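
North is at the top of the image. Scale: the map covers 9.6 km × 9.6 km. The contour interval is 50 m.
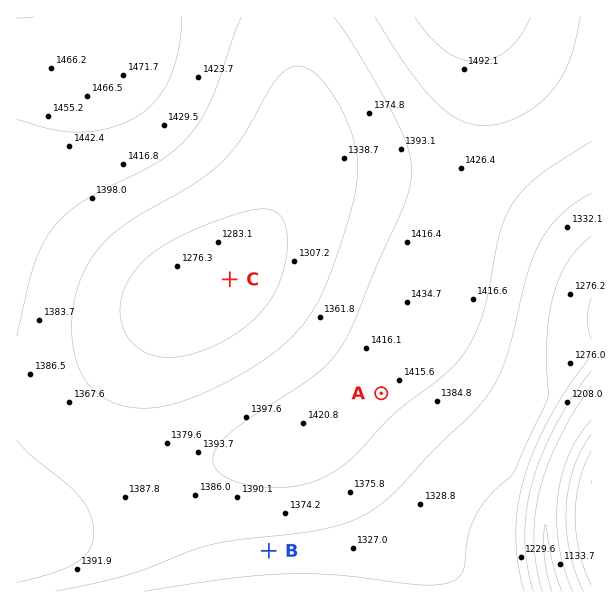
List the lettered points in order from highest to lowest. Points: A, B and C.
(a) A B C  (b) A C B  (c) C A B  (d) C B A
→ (a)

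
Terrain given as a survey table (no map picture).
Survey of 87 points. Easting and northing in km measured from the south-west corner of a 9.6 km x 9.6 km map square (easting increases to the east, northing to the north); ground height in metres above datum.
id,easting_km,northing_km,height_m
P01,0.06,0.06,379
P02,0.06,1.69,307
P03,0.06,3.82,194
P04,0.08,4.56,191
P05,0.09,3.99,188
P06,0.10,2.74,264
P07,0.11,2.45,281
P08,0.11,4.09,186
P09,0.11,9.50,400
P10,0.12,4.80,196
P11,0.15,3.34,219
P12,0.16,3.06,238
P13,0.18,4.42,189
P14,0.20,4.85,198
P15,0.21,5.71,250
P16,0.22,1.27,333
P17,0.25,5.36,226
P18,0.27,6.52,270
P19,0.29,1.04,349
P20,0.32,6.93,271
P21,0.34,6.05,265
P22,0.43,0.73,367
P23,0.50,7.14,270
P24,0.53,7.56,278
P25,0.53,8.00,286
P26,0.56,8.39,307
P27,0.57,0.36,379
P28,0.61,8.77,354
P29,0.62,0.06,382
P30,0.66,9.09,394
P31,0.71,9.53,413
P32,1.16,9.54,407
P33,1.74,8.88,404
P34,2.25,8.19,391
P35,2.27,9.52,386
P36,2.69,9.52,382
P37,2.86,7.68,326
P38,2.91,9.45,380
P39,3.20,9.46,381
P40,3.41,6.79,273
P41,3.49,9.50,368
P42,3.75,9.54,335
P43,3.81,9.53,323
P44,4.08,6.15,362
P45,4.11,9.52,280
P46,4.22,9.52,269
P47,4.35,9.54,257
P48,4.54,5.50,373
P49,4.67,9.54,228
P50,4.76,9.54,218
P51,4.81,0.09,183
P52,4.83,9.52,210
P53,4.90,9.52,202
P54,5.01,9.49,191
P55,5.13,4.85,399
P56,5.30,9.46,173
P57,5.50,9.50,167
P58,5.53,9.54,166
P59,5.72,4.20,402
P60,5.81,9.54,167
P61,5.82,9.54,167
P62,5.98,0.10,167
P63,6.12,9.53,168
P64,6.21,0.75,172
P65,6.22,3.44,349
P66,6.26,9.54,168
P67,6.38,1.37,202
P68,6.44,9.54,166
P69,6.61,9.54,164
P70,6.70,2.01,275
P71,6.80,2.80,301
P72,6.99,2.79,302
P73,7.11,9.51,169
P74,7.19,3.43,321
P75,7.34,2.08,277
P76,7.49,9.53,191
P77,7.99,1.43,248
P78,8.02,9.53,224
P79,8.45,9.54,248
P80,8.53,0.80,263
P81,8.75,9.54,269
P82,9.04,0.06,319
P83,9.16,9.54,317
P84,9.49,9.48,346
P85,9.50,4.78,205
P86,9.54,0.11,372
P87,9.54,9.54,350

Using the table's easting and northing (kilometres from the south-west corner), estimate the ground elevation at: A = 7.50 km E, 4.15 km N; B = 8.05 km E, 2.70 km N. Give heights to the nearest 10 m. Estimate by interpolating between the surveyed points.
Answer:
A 360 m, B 280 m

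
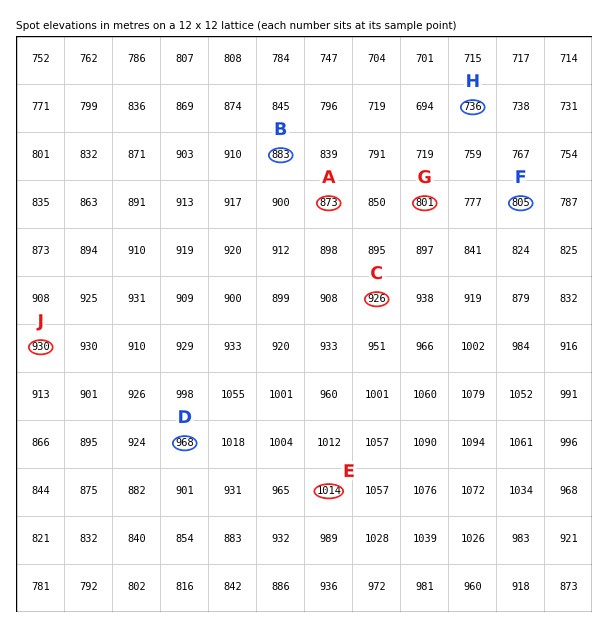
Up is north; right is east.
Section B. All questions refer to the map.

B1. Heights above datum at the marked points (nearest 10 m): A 870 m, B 880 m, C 930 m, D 970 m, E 1010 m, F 810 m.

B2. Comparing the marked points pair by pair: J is above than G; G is above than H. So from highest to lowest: J G H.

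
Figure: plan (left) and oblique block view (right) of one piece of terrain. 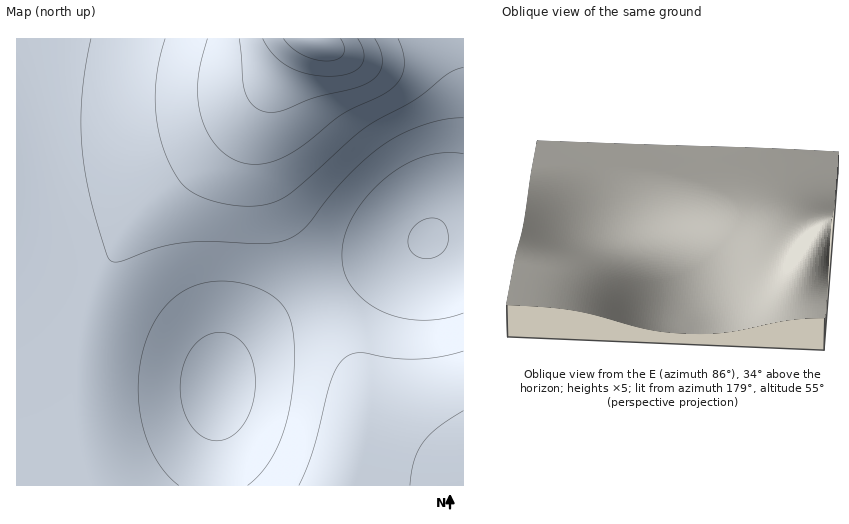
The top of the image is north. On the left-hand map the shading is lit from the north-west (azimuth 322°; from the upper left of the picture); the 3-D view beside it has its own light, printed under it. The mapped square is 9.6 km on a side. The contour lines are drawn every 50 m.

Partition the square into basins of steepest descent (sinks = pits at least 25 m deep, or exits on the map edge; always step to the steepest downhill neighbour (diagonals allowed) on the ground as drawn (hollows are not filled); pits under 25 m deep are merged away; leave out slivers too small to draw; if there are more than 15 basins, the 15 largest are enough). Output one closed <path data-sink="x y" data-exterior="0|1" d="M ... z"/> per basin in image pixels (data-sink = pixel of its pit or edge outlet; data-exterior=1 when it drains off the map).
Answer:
<path data-sink="218 386" data-exterior="0" d="M305 38l-289 1 1 447 447-1-1-18-25-5-32-13-14-10-14-15-20-52-68-132-20-49-8-33 0-30 2-15 6-20 10-18z"/><path data-sink="426 239" data-exterior="0" d="M463 38l-157 0-15 18-21 37-8 35 1 38 12 38 15 36 68 132 20 52 14 15 14 10 28 11 28 7 2 0z"/>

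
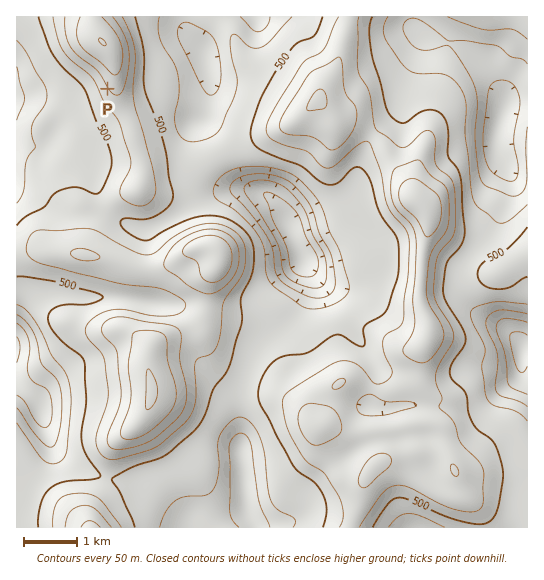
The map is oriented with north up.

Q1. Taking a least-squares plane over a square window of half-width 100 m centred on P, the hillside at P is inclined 14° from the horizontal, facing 239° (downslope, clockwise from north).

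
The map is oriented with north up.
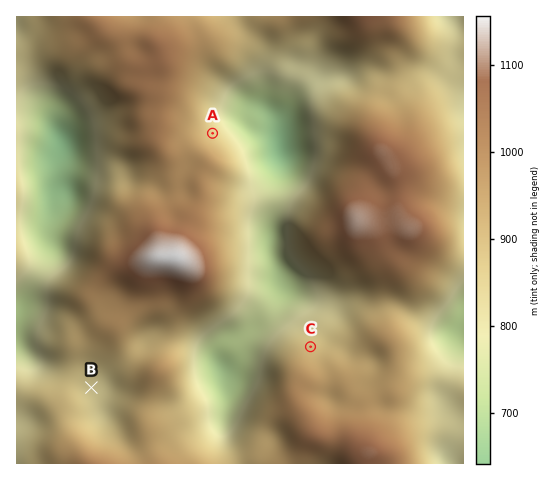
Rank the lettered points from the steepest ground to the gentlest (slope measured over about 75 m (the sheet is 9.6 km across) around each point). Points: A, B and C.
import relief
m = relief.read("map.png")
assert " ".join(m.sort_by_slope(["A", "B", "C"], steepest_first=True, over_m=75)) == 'A C B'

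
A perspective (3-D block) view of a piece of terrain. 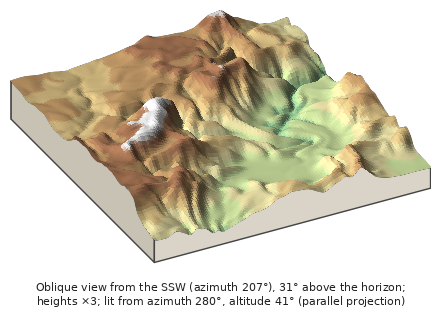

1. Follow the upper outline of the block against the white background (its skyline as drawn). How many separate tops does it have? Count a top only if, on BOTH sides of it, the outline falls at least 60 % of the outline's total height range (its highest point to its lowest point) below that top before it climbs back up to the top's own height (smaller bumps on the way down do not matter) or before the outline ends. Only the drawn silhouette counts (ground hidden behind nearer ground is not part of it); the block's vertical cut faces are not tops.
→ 0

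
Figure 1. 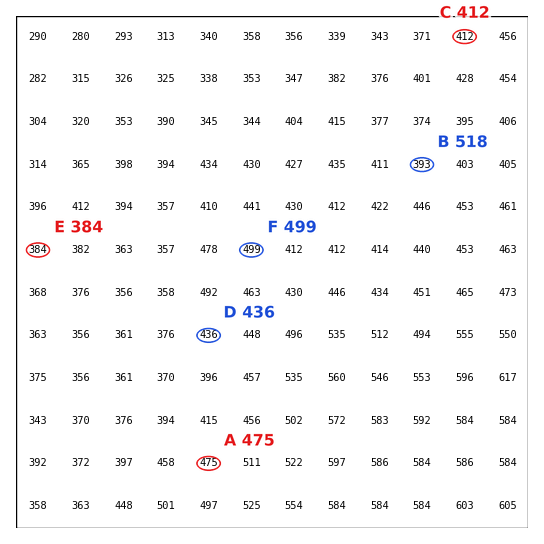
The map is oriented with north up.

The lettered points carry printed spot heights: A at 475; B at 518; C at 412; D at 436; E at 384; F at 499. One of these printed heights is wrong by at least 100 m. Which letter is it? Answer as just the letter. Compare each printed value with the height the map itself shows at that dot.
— B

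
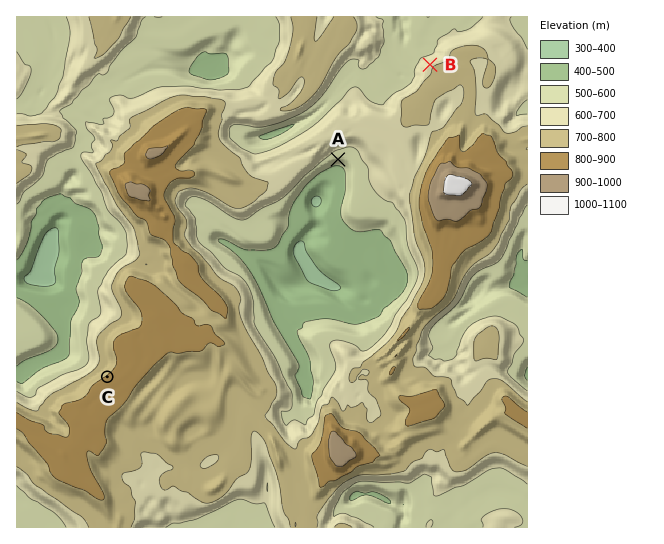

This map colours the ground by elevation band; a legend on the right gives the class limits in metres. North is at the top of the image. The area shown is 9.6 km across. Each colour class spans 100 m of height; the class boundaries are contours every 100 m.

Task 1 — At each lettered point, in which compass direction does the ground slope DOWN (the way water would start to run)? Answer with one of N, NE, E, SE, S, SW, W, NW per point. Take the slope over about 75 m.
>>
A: S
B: NW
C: NW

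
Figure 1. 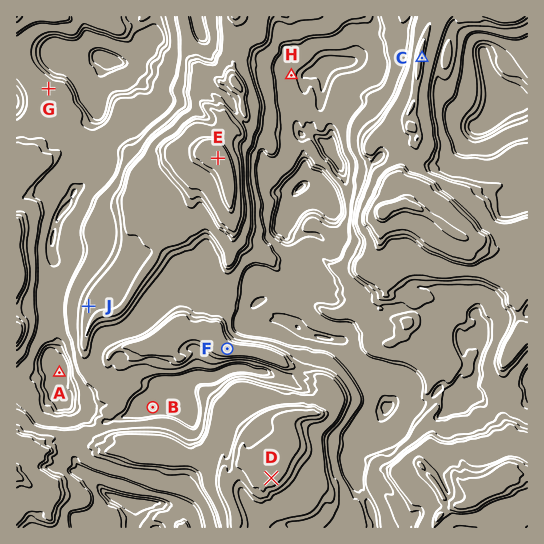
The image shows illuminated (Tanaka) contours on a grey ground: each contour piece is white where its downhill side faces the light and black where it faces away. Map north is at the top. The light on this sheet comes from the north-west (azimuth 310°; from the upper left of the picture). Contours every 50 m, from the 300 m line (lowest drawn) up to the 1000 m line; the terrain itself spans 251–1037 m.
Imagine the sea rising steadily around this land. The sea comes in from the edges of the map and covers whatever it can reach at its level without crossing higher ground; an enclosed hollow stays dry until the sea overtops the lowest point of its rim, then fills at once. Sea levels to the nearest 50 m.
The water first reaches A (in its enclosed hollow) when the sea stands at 500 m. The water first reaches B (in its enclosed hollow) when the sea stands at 600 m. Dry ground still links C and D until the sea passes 550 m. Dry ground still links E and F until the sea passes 650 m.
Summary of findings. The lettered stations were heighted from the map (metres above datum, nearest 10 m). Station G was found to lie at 520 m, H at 510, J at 740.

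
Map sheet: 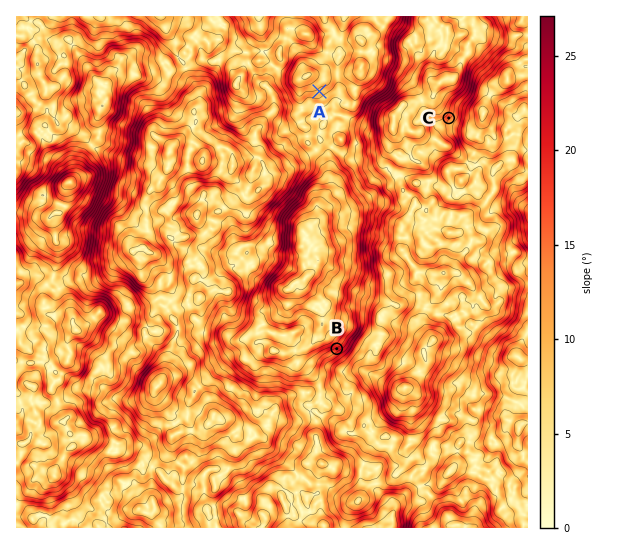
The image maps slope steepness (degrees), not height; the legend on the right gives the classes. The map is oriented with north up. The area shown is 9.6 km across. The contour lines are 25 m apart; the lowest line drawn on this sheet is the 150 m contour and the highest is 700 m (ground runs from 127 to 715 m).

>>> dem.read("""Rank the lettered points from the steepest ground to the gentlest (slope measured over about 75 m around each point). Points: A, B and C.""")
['B', 'C', 'A']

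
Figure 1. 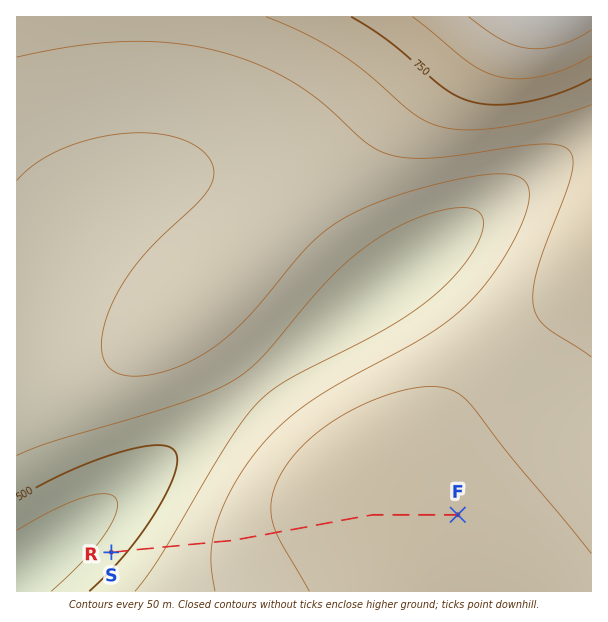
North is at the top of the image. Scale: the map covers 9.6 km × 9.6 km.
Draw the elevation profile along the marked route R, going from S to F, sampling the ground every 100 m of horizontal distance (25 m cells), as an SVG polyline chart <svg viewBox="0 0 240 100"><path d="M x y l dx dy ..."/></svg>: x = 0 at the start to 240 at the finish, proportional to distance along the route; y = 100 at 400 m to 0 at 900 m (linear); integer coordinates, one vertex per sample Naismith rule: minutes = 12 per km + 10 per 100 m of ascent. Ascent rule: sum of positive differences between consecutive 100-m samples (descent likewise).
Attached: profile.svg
<svg viewBox="0 0 240 100"><path d="M0 85l4-2 4-2 4-1 4-2 5-2 4-1 4-2 4-1 4-2 4-1 4-2 4-1 5-1 4-2 4-1 4-1 4-1 4-1 4-1 4-1 5-1 4-1 4-1 4-1 4-1 4-1 4 0 4-1 5-1 4-1 4 0 4-1 4-1 4 0 4-1 4 0 4-1 5 0 4 0 4-1 4 0 4 0 4-1 4 0 4 0 5 0 4 0 4 0 4 0 4 0 4 0 4 0 4 0 5 1 4 0 4 0 4 0 4 1 1 0"/></svg>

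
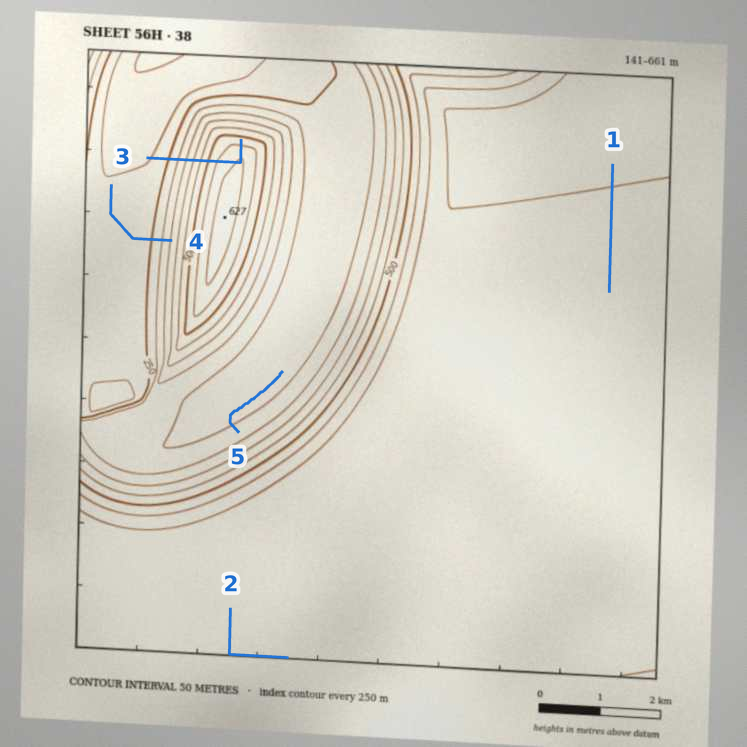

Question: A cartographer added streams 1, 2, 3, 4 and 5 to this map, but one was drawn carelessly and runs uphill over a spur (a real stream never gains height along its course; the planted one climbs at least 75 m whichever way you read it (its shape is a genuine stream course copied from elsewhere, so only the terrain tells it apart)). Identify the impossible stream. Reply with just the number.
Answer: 3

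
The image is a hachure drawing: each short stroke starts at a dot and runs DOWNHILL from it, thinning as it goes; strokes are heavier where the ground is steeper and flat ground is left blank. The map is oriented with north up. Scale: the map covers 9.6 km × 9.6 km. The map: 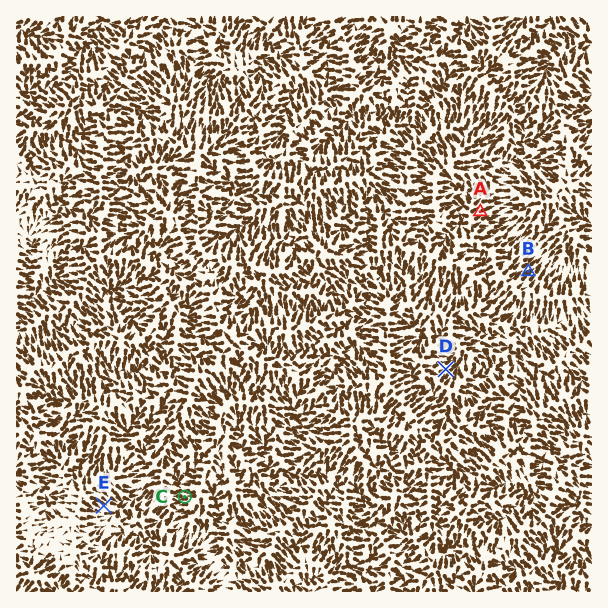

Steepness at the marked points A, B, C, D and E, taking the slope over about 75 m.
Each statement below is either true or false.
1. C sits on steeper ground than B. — true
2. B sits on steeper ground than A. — false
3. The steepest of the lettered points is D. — true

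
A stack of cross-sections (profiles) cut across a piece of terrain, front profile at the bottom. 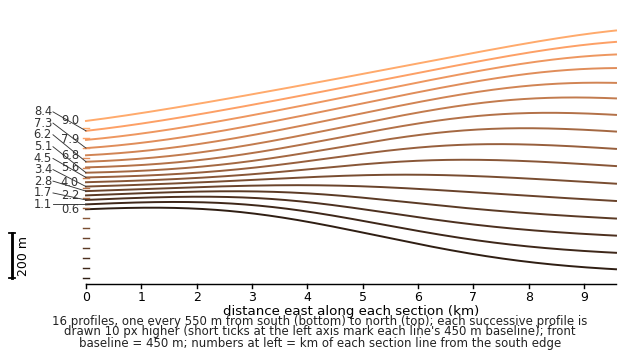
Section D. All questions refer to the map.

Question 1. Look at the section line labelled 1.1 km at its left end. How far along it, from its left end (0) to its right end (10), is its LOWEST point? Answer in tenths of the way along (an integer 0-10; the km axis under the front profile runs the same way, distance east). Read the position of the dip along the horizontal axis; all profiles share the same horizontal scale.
10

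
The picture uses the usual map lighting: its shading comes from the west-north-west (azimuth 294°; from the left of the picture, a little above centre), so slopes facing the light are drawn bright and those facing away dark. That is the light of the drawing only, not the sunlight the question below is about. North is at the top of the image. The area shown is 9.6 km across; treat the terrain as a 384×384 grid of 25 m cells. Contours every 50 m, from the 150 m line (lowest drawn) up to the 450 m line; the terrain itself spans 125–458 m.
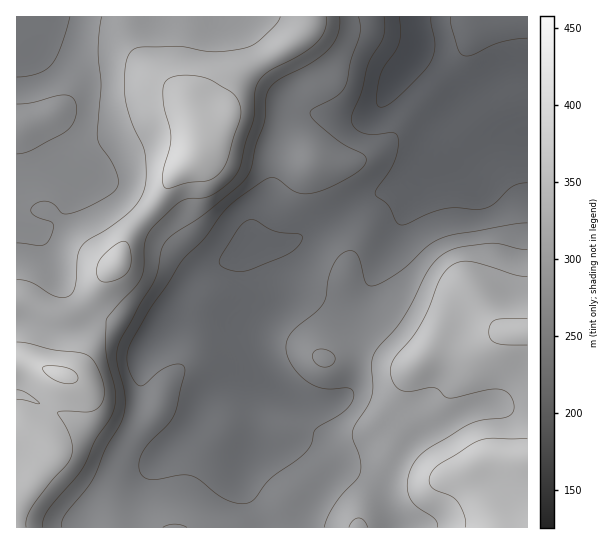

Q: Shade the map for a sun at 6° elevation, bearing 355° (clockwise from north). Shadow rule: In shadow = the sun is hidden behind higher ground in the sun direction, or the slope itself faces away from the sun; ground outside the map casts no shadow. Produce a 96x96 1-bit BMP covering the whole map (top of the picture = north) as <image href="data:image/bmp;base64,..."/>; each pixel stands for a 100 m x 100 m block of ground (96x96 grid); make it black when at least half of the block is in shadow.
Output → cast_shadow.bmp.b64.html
<image width="96" height="96" href="data:image/bmp;base64,Qk2+BAAAAAAAAD4AAAAoAAAAYAAAAGAAAAABAAEAAAAAAIAEAAATCwAAEwsAAAIAAAAAAAAA////AAAAAAADgAAAAAAAAAAAAAAH4AAAAAAAAAAAAAAP8AAAAAAAAAAMAAAP8AAAAAAAAAAOAAAP+AAAAAAAAAAMAAAH+AAAAAAAAAAAAAAD+AAAAAAAAAAAAAAB/AAAAAAAAAAAAAAB/AAAAAAAAAAAAAAA/AAAAAAAAAAAAAAAfAAAAAAAAAAAAAAAPAAAAAAAAAAAAAAABMAAAAAAAAAAAAAAAcAAAAAAAAAAAAAAAeAAAAAAAAAAAAAAAeAAAAAAAAAAAAAAAeAAAAAAAAAAAAAAAfAAAAAAAAAAAAAAAfAAAAAAAAAAAAAAAfAAAAAAAAAAAAAAAOAAAAAAAAAAAAAAAOAAAAAAAAAAAAAAAAAAAAAAAAAAAAAB8AAAAAAAcAAAAAAD8AAAAAAB+AAAAAAH4AAAAAAD/AAAAAAPgAAAAAAD/AAAAACMAAAAAAAH/AAAAADAAAAAAAAH/AAAAAAAAAAAAAAAAAAAAAAAAAAAAAAAAAAAAAAAAAYAAAAAAAAAAAAAAA8AAAAAAAAAAAAAAB+AAAAAAAAAAAAAAB+AAAAAAAAAAAAAAB/AAAAAAAAAAAAAAB/AAAAAAAAAAAAAAB/gAAAAAAAAAAAAAA/gAAAAAAAAAAAAAAfwAAAAAAAAAAAAAAfwAAAAAAAAAAAAAB/4AAAAAAAAAAAAAH/4AAAAAAAAAAAAAP/4AAAAAAAAAAAAAP/4AAAAAAAAAAAAAH/4AAAAAAAAAAAAAD8YYAAAAAAAAAAAAAwB/wAAAAAAAAAAAAAB/4AAAAAAAAAAAAAB/8AAAAAAAAAAAAAB/8AAAAAAAAAAAAAD/+AAAAAAAAAAAAAT/+AAAAAAAAAAAAA//+AAAAAAAAAAAAB///AAAAAAAAAAAAB///AAAAAAAAAAAAB///AAAAAAAAAAAAB///gAAAAAAAAAAAA///gAAAAAAAAAAAAf//gAAAAAAAAAAAAf//wAAAAAAAAAAAAP//wA4AAAAAAAAAAP//wA/gAAAAAAAAAH//wA/4AAAAAAAAAD//wAP8AAAAAAAAAB//wAA8AAAAAAAAAAAfgAAMAAAAAAAAAAAGAAAAAAAAAAAAAAAAAAAAAAAAAAAAAAAAAAAAAAAAAAAAAAAAAAAAAAAAAAAAAAAAgAAAAAAAAAAAAAABgAAAAAAAAAAAAAABwAAAAAAAAAAAAAABwAAAAAAAAAAAAAAAgAAAAAAAAAAAAAAAAAAAAAAAAAAAAAAAAgAAAAAAAAAAAAAAD8AAAAAAAAAAAAAAH+AAAAAAAAAAAAAAP/AAAAAAAAAAAAAAP/AAAAAAAAAAAAAAP/gAAAAAAAAAAAAAf/gAAAAAAAAAAAAAP/wAAAAAAAAAAAAAP/4AAAAAAAAAAAAAH/4AgAAAAAAAAAAAD/4BwAAAAAAAAAAAA/8BwAAAAAAAAAAAAP8BwAAAAAAAAAAAAD8AAAAAAAAAAAAAAA8AAAAAAAAAAAAAAAAAAAAAAAAAAAAAAAAAAAAAAAAAAAAAAAAAAAAAAAAAAAAAAAAAAAAAA="/>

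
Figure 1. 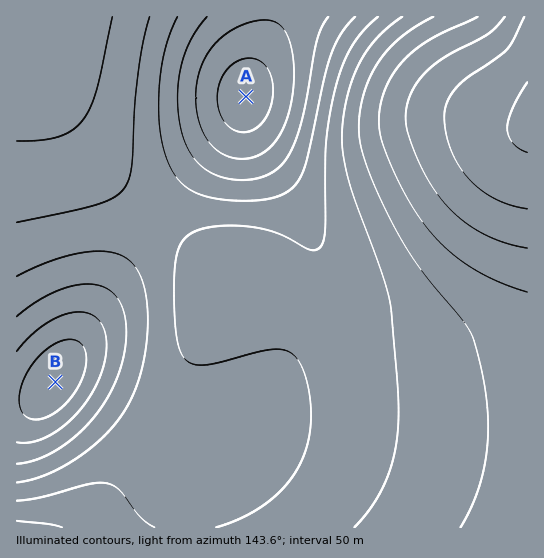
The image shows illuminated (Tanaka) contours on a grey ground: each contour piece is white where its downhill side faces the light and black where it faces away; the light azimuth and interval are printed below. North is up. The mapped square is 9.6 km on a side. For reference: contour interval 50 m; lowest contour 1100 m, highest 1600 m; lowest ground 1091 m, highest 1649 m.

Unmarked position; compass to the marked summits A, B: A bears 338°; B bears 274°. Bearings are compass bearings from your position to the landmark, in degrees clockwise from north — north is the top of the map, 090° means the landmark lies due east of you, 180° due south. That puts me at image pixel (370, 404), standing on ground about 1370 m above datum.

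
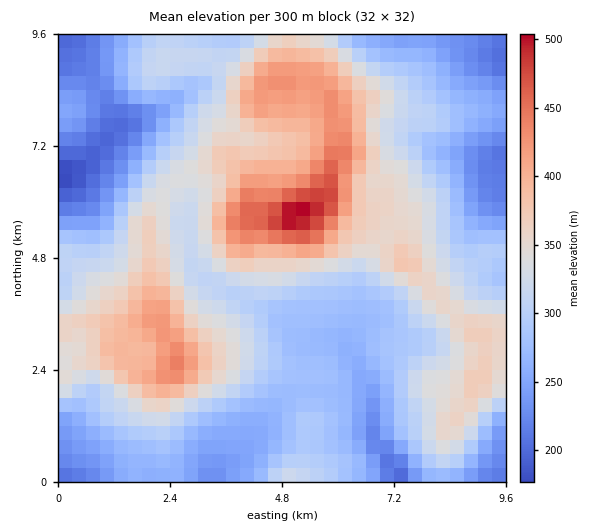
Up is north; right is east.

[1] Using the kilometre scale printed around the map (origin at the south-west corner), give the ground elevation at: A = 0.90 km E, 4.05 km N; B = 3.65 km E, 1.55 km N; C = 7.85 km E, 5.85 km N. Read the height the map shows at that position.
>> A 350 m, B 275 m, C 342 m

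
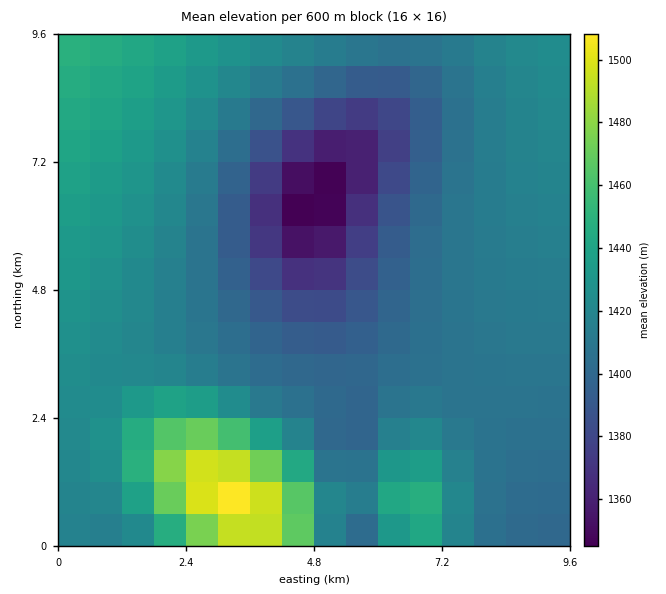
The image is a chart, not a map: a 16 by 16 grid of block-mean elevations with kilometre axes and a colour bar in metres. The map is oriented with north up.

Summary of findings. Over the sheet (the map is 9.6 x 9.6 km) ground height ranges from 1340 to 1510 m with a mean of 1415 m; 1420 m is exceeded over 32.7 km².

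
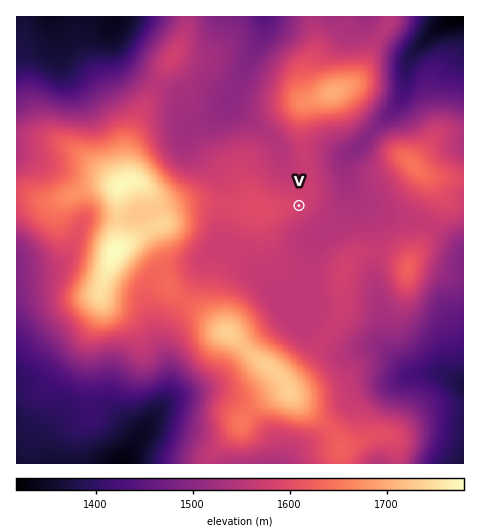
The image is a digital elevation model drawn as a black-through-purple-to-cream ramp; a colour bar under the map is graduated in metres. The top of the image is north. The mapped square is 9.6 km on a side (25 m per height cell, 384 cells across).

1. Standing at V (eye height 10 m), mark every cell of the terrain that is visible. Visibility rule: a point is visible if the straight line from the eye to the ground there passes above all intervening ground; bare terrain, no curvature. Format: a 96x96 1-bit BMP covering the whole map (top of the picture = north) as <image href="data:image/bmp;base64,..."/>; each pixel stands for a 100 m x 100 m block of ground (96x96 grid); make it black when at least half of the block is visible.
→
<image width="96" height="96" href="data:image/bmp;base64,Qk2+BAAAAAAAAD4AAAAoAAAAYAAAAGAAAAABAAEAAAAAAIAEAAATCwAAEwsAAAIAAAAAAAAA////AAAAAAAAAAAAAAAAAAAAAAAAAAAAAAAAAAAAAAAAAAAAAAAAAAAAAAAAAAAAAAAAAAwAAAAAAAAAAAAAAA+AAAAAAAAAAAAAAA/gAAAAAAAAAAAAAA//4AAAAAAAAAAAAA//8AAAAAAAAAAAAB//8AAAAAAAAAAAAB//4AAAAAAAAAAAAA//AAAAAAAAAAAAAA/4AAAAAAAAAAAAAAfwAAAAAAAAAAAAAAfgAAAAAAAAAAAAAAfAAAAAAAAAAAAAB/+AAAAAAAAAAAAAH/+AAAAAAAAAAAAAP/8AAAAAAAAAAAAAP/8AAAAAAAAAAAAAf/4AAAAAAAAAAAAB//gAAAAAAAAAAAAD//AAAAAAAAAAAAAP/+AAAAAAAAAAAAAf/+AAAAAAAAAAAAA//8AAAAAAAAAAAAB//8AAAAAAAAAAAAD//8AAAAAAAAAAAAH//+AAAAAAAAAAAAP///AAAAAAAAAAAA////gAAAAAAAAAAD////gAAAAAAAwAAH////wAAAAAAA4AAH////wAAAAAAB4AAP////wAAAAAAB8AA/////wAAAAAAB8AD/////wAAAAAAB8AP/////wAQAAAAB8Af///P/wAYAAAAB+Af///H/wA4AAAAA/A//////wA4AAAAA/g//////wB8AAAAA/g/H////4B8AAAAAfw+AA///4D8AAAAAf48AAf//8D+AAAAAP48AAH//+H+AAAAAP4eAAD/////AAAAAH4eAAD/////AAAAAH4fAAD/////gAAAAAAfAAD/////gAAAAAA/gAD/////wAAAAAA/gAH/////4AAAAAA/gAH/////+AAAAAA/gAD//////AAAAAA/gAD//////AAAAAA/wAD//////AAAAAB/wAH//////AAAAAD/wAP/////+AAAAAH/wAf/4///8AAAAAP/gAf/4f//4AAAAAf/AAf/4P//wAAAAAf8AA//wH//wAAAAA/4AA//wH//gAAAAA/gAA//wD//AAAAAA/AAB//wD/+AAAAAA/AAD//wD/+AAAAAB+AAD//wB/8AAAAAB+AAA//wA/4AAAAAB8AAAf/4AfwAAAAAB8AAAH/+AfgAAAAAB8AAAH//8fAAAAAAB4AAAH///+AAAAAAB4AAAH///8AAAAAAA4AAAP///wAAAAAAA4AAAP///wAAAAAAA8AAAf///wAAAAAAAcAAAP///wAAAAAAAcAAAA///wAAAAAAAOAAAAAf/wAAAAAAAOAAAAAH/wAAAAAAAGAAAAAAHgAAAAAAAGAAAAAAAAAQAAAAADgAAAAAAAAQAAAAAD+AAAAAAAAYAAAAAD//wAAAAAAYAAAAAB//4AAAAAAIAAAAAA//4AAAAAAAAAAAAAf/4AAAAAAAAAAAAAP/4AAAAAAAAAAAAAP/4AAAAAAAAAAAAAH94AAAAAAAAAAAAAD4QAAAAAAAAAAAAAD4AAAAAAAAAAAAAAD4AAAAAAAAAAAAAAB4AAAAAAAAAAAAAAB4AAAAAAAAAAAAAAA4AAAAAAAAA="/>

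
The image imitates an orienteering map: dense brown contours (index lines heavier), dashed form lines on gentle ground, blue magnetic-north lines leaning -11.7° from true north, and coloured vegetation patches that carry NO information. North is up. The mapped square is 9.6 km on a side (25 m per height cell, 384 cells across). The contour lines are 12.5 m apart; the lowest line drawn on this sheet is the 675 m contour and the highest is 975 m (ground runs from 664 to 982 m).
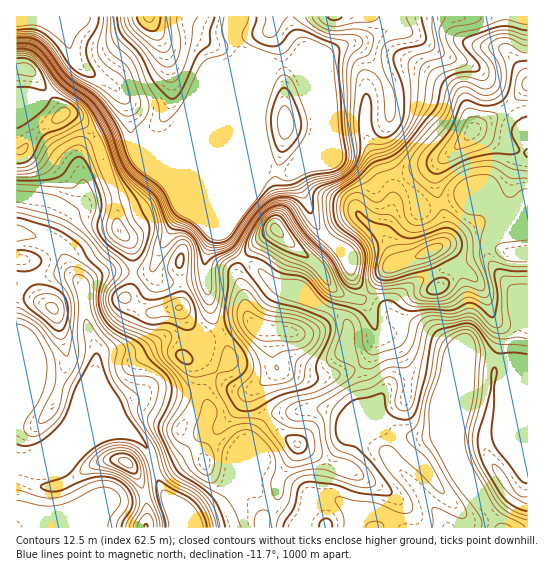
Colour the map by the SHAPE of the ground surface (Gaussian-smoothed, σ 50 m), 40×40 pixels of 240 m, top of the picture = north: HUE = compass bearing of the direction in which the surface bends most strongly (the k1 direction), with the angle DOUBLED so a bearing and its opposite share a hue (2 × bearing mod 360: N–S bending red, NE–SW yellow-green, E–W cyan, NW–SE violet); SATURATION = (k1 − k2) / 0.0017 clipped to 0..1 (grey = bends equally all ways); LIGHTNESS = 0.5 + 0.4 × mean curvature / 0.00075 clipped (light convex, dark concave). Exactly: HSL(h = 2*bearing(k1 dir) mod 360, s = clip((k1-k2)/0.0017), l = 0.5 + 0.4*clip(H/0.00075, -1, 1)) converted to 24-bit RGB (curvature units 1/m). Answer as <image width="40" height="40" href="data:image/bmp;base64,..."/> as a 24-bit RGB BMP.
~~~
<image width="40" height="40" href="data:image/bmp;base64,Qk32EgAAAAAAADYAAAAoAAAAKAAAACgAAAABABgAAAAAAMASAAATCwAAEwsAAAAAAAAAAAAAfH9+gYJ+gIB9foB/gICCgX+Cb3aDS3SaVoHEz73M8u3ZXVK4cm+Af3+AHAkqkqdWrL+BcnmJgZSSv7CYgmJqWXFvYnuKf5aesKOfcmSObnyFgo+Sk4aQimV3f3xtfJR9goGLcl9ug4lqg6WGgXqij02HaUA4ioctfndrgHNchIJVcIJXbIBme4B6en9/XH1yOFFOpJpC8Pu7IwMwf39/cjtXWU5iiMV2jKx+d31/cJl8m3Rzs3F7ZZiRVmyAY4NomJZthGV2fn5vf3pneFlNiIJvg6iVe5CRf1VxgnJ4jMGjfqeqeDxpji5knIqSpLrFeGdri3qEmoePiJN3VYNQUnxRcHtpcGNlRy5Gn9ZIyOqCGgwnQQ8IXlJOW4Rcc9Zuc5OGgJCOfIR/fWJ0urCRgYyKT1ZvgHttg3ZfdktLi2hSf4JncKSWg7uvgpKXglR7hGZ+jcSggbahaSRSWR5jlnx9oNa0caS4gp27fqfJiYrNyZ7gzn7EfHReVlo1RS8jSzwyu/+nbmR/bQt2poaUam2aiMSddMyFW3qGeINyeW98d3eNs6OGllhRVlBQfHdVeFFOemxjhK6Xj87MfLK8eX6Mf1NsfllzhK+Mh8aRXh1Uf3iAaCxkltSSiMOSYFlqkH1jf3l0e4BzP245rma58JnnxFjRcVSzqend0PvZIgZShTqiqqquiJK5sMe3kaqURlp9f39/eICAcHd/qFpsvV5lbm95apaZbYO8sczfpdHYgYyffmh3eE9jflprfpiLjMeRf3N9f26ATgxRi7GXot+rhXGDgHV+ipZfd4B3f4B/f39/Pnhjb32lxrLt0tf52e7yx6C+IgAzimJqnrR4cqOInLSWpIWEUVV1f3+Af39/XU5sflZgu5OHmaeobbi0SMO4fKCRlmZghFZZfVpofl5+g52airaklauLXRtifHmAcUaNn96diZ56f1dxgH+AmHV4mZJkN3dEf4B/f4B/RXtUFXoWg61juphTfwUqNQsxh6NxrMiPZK6Ggo11qFtZentuW3tufWFqcUhgc5WDp8i7r7G2gp6SXIV4XFRdmFhWiGlfc2pqcI+Gd6F4gZligXBjfnSAXVV+k56essyMd1R1gH9/f39/fWmhwJmlmY2DJG1Nf4CAf4B/foB9cH5SdW5BXx42ZIuzm8DMzM27eIx8eHh9nHuMpXN6Yl1ZX1RfdaSjjdi8cqqssYSZsoeLb3NxZll5dX98p4mig4Kbe4F7jHdcjqtpNjVqf3+AVV1+mJyTyLiMZWR+f3+AgH+ATH2Dr4an0JalfJqIZHuAf4B/f4B/f3+AXhFZh8C6XcHDaIyXwZeRtH+IYHaAZnB9tmCJo3CQXaWbXryHeKBeW2FQfYRcroBvpF5wQ2hyf39/eYB3gWxxkVRgnahxf7xzHxxef3+AeHuAW3CB1LKPY2p/f3+Af4B/fYB/SnV1xZKTxqadEz5Zf39/f4B/fG1/dpWJeqt8Ym9zXXRslIxpwJN+eHF/blBugmhrq5SRkpeIcYRbfoBOZWpIaXQ9gYY/kHZccXdyVnhTfYB0YU58pIWqxMGrmq1/ESJIf3+Af3+AFjFT1bqLbm6Bf3+AgH9/f3+AXHZ9lZJ11KSJR1pwfX+Af39/YxxYgKtudJVmXXh0YWhwhHFcuK9ihW50alyMhJ+rnJestIuqoXqTiWhvfHNxeYyIgZGDeYZrcntkaG5zfZFxQ3xubIN6xLCRvJGBMlBofX+Af3+AEB9QzMCGhXl+f3+AgH9/f3+AfH2AcXV5ypp6oYV4K21rd098koqRm6iHf4p2ZWNiTkBDj3xLn75kbINrWJmQbqKWe3SRrHOYtXScppKwkaa6eZi1gHuxqIvAl4i3ZW+klY2IX316UHNjp69wuJeFhHyPR2Z8f3+AGB1dw76FlJN/f3+AgH9/f3+Afn6AYV52t56BuqSVSlmENzx2i5aerpqclHSOhEd/e1N4gcKIkryihomWYY6AcH5oUVpahllSpKV9lqGRk4WBf3trWoFkbJaRmH6lm1OhqICFi3KHYHx2faZnoKZ6lo2IGTFhf3+AHyZnt7uPpJSGf3+AgH9/f3+AfXmAc15sorZvsrGQaVqVP1B5ZIhrloZznGCGclGcl6/ItdDHhoOTj36JiYWEeXt/WTBak5NckLRoioVfjmJQmohbbJdXP3ZOfHJ1aUl8q5aAlHmPgYeQgZ96h6B5joZ6KUBef3+ALjFtsadgrpBNdHhHd2g/f39/cTlyjWJfps9xZ6drbk6JdEB0eV89dnMub286UIpFRqZPopNgindqhYd9joSJdTx2eE1qk7V2i595gXN+jouUo6yqnJ+hZYWIWXJ+RDd9raCRjoqWhoWao6CTh5aAhmR0fFlYLWU7MxU8rXdEu6VQbY5ydnaOa0E2Wz1Hl6FoweGYWpZ9RSlihi9wqGxokpmPe5Obgq19RntWd4tSc51jcqWWgVWZhjOPkZSiq9LAi57Fh4/Kna7Lo6nHrpjHp4W8Kz93RTdmr7R3f5SGfnqMqpSFlW9pd0RfoUE/al9IGiYwkaVwtdyza6G/Z2mmZU52cH+Uk8eoyuG4XG2MJQ9XpEanvb2jkLiteZm+sq3KiWm8kJ+ad8OERLGvWyaGkGaopMeqjsyfY5Goe4ykkpqhk4mVlWKBqDlTYSo/VmJMksR4coN6dl5kpWVDjk8xWjU3l4FqmZ6pIE+lgMqbn9iVTUl+bneBUmPImrvRp8rMz8m6dVGeEgdSiWez3tvRmrekUrajapmohXHBxLrVytPINECAOh5dlZOIt8yYlbZ6VGljaHlUeWc3XCwTcTY4fy0RbZd7jNjZhqWRbVVWblhutWGjz3WkgH2UdcSReKOePTZ5jslve8R0MC1qfYB/ZISJb6ByhJ50taZ/jUWKFBJLTrapydHK1bfHjI2WVmhnVmhJmJpG2s5mNSBQQC5aiq5rrcuFp6WEcVFud0xRgH9+f295bhNL1vXaofj/cizU2AlOl2EtNWwrMn9fnpXG6dnywrvTa1meU0eGvvHCc4WgTDdie3lccYRfdI9Wg5NQlYVKZC9DOzhEKJ8rWH4xxpc0q5RXZFR0il51oKJVstpvHBJMWkmBoryFlsl4hmJgcTdXf0YpX08aNSAse82VzP/MKjpaIQYt5GO68dffnp2rPnxQDlsRTJszto2RrELGnsfNqNKpYx9XdEBGdXdUjpqdgpaZio+OjmKBgkiPbX6kdY12WF9HsLc8qL9MOXNyaFWhz7WtttGLCRJQVIPLzMrWvYuBZS45aDtKm3FtnHWQXJe5zP/kv9fELAAzBRIugYN46NvU2bjjw5HjrYe4SIo2M10dVnxMiMl2ijpXfyNqmIyQf3uYnZSplH+clW+MkV+UcWyVd2GClkhfiGRelb1zpsqLOot9IFRuzrGr6eLMAGauHsfxgk/Q/2W1wkZubmpxjJBxi8GrzP/yoeXQgBZLeUFwJAsoTY4zleJfipWBfnazyZrl8NL1mJXFV7qiZ5dlWzh3fIi7navMj4vNhXlWhGpXfmFZeVVWd1FOalBph3aWrLu6teHPuLHAkHyOEV9kc8el6+3eLjmdHh8UEh4h0FPN/s3qw4G/pdrFzv3pd9GuRQ4sQQIXYRslU19mX9d1cstuW59bUIx5Wo2OtZCy4LrWpZW/jV+fT1V5Wopadn9XeX9gcmZHf2lGd2ZQc29rdpSgXY/CcYbAxNC8i76MimGKxp+dM9ncJO/GyZp2MwAcf3x8M29kC1xZ5ZzX9Nfn2fLbf8+EVSlNNwQ1u0Oqq3y5lczMlubKh5ypj6GJW21mR2RIYnNJu6tcn2Zmm06QkHiReHyAf39/f4B/bneDhJynf5m3fp+3dpyfWYOGU1xu1diKpJZvZF9txNygZsWUGhojMQYDgH19gH9/f4CAADMoIZB87ODf9dfWrXqTPw9OSiJnhnWbqKCzvuHFcqaeemZ1qYNhbWNoe3xyVG5Tk7JZgG9neGh6lnuDfHaBgH9/f35/hZaufYuQe3Vte25ihIptX252T05gw915k5eAc7C52/DelGOmMAc4f39/gH9/gH9/f4B/fYB/ADMgL70F7tOZ+l2udgaGXFCPbpeyq8G+x86rfV57emF7qZyKd2KKf3x/gn9rgKpmcV9uf3t6gH99gnGBj4x6boB7d3IzdXJEc4NibZN+ep6JWEt7cWR4u+aYiN/JmejuqpysRQAxf3mAgH9/gH9/gIB/f4CAf3+AYnp+PKweSYYJcDcwmUPHqMbmga/vt6bf4pewnFl3b3h1np14gFp4e0xeo6lsgptYUGZifX99f39/d1t6opFxbWljeZluW7KIaKujdZyYdoOFUjdxkZh90//MV+6+WUBUMwAHgGZugH9/gH9/gIB/gH+AgICAf3+Af3+APHVlrqdDNE0hGnwbWKM6MVQ0SD1P6GOO4pe0i4eglHiOj1eRknaUrZmKpo1tU2xTWm5OanBPamRfoI1rgmx2t7jHgLKpW4mQdIB8bmd1RzZxttuh1v/MMC1BMwAhgH5+gH9/gH9/f3+Af4CAgIB/f4CAgICAf3+AREByzKVuPHdhfoB9e4BmW3NCEiEZYXcm09KTrZPAr2vGnGuykoaorpOyyo+smnaSaHV2Z3duYIaDhKGUf4amtZeuso+QXV1tbnRiYWBqRFR33/zPxOujIgIxdmt/f39/gIB/gIB/gIB/gIB/gIB/gIB/gIB/f39/QSBlzbSMkph5VX51f3+Af3+AHxBCablGZeY2S3ZVeFWQv3u1oo2ji3+bwIa3z5C8kHymeZOjaKWxeZieeH6HiHuKyH6TolKHgIVkU3FqS5qH2P/MooSaHgAzjm2DgnhnYINOf4B/gIB/gIB/gIB/gIB/gIB/f3+ASSxzwr2VtqOZQ4KOfn+AfHuAQCh0s9GRj8ZpRGVML1FJfnBts35+inx9fXOGwoCZtZSnkZ+eZIuPbG18f3+AbHtylnaLxHrJyqXBaoWdc+Wlzf7RahOBSBV3iHSepXehr42MOHhjf4CAf4B/gH9/f39/gICAfn2AWVWMt7yVs7SbeXqdc3OAc3KARj+Dz9uhqbF6YnJzP1tiQmZQmJ5wm4qOfmKJn394tqyfsJarhG6NZnN1fH99d354bH10bn6Dvaawy9rm0PvtgYOpMwI3Y0l0dltukW1pqoJ3qpSBVn59f4B/f4B/gIB/f4CAfX6AVWqQvLyUqbWOc1eIfn2Aa2l/TVd/0taYsKaDa3F/SFB0W3duYpZTd35bdVpvqquBl76PhHepyG/Hn3GUbHJpfH9wenltX5RrpffPz/z3xrPKYwBHZB1Vb01ndFZgkIhlm5hvt6qGOXV7f3+Af4B/f4B/gH+Af3+AK1VyvruKr7SGWiltf39/YFp+Wml8w8yJsqyJcGmFUEd3b399e4dxcHdrXXR5pcSQlbmFUFlwjlOKzGWVo2h6fntoeY1psP/Lpf/ZWFFiMwALXQcjfVBZbFZygm2EmY9/kpx8q6+Di4aAW3h+f4B/f4B/f39/f3+ANFp0sruKqpyDdmR/gH9/Sz53anqDscWJq62KelyFZlF2b4V7d4eBeo+QYJ6mm8SZo5SIZERsXkhWj2dmxKiriIGozvTezP/dQjxHMgEWUBQahmBUg3RuX2J2cWx7n5R9m6WBnaaDkIWBOmdtfX99f39/f4B/f39/dHyAj61pjkhdf3+Af39/MihteJGRq8KSmpOHh06FeHOBc46IcZWMd6WWZKmbhpx1mkZIaDRPblxcY6Bql7yT19/00vndoIWMMwArWR1Ui3GJjoGKi3h9a2Byamhqn6Rzmq5/j5+EjH2IhV6Jc3NqVotJboB0gH57dk1FgaFJa4Bzf4B/f39/KydndaCNpbeUlGGAjmWNhJaafZqie6SlfI2DdFlKZkYndUIscGNVY5ZnZ79wYaJ45N7r8M/HcQBEWgxTaFeFeX6Tl3Wcn2SCgFxxcnVrjrFwirZ+gpeMhW2OeWyWhZ+tgYGmkFGRjFhyhpaEeq5+Y4d6dnxydkc8V1s6N5cxgI1Tf19ohpaPgqCbfJSUfG9ze0FRjEtdhomdhp7JlaDVorTNpMm9UnaiXVcGsTYAZgksf1B2bnqGa3+MfliUtFqZpWmQj5CFkMR/d7uEb3yOgWmKgIeAdItsbFRyXFSdmYe6sam1m5aVgF56cD9giFZgmqVzUpFKR2s9VYlIY5pUd4JcdGVSbU5Rcmp/jby7jMTFa5+vcI6knqetr6WkY1CJVloag2QiflNQf399a3psX2liTkZekmSEsI+tsq24v9K0c6J8VlZrfmp5kIR8io+BRll6X3l8eXJkqpdwnHx8gFSlelTDnZnMvL/RlJnIc4XAg6GudpWVcnWAdG+Eb3WJbJJ5eJ5TeoBCbW05WWgucH0igG8hYEYm"/>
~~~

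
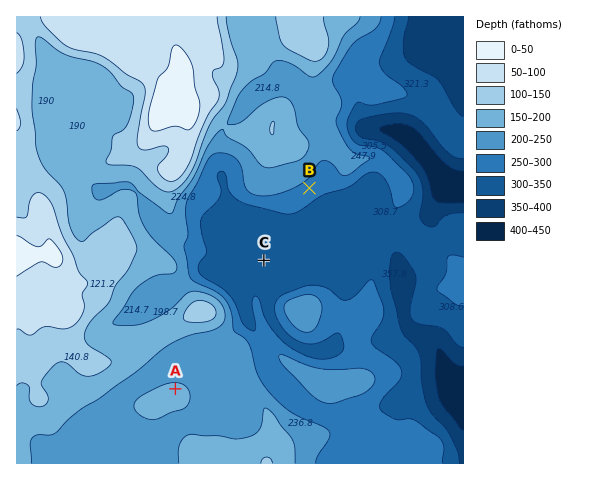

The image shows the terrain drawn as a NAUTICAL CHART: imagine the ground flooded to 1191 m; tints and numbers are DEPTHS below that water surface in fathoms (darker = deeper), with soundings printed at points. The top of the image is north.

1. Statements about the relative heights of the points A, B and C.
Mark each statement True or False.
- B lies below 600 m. False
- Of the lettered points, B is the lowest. False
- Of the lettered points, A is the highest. True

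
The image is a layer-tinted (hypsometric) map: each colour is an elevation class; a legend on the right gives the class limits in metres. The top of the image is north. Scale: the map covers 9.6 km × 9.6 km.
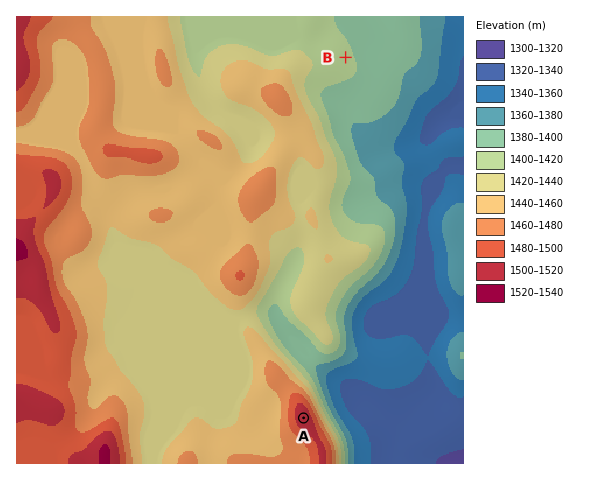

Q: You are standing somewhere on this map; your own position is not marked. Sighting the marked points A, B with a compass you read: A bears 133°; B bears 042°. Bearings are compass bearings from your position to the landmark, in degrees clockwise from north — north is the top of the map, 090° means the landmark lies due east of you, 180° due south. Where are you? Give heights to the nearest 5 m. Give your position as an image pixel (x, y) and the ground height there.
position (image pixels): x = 150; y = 275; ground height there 1435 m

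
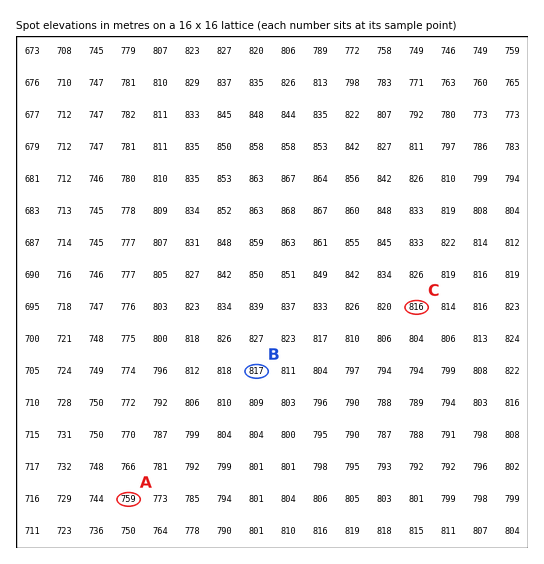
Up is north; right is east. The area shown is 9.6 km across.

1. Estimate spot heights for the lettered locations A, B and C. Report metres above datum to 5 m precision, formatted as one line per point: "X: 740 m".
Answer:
A: 760 m
B: 815 m
C: 815 m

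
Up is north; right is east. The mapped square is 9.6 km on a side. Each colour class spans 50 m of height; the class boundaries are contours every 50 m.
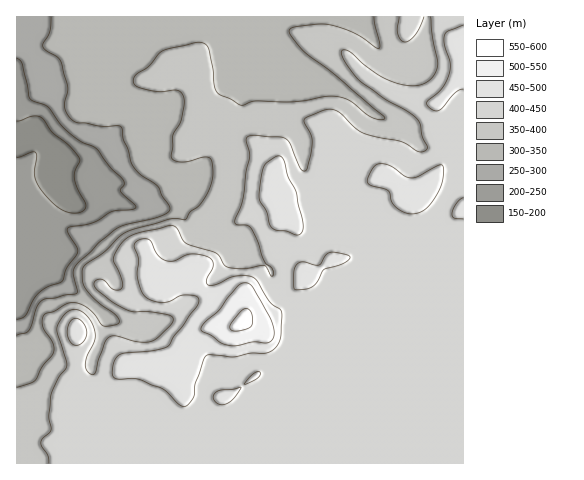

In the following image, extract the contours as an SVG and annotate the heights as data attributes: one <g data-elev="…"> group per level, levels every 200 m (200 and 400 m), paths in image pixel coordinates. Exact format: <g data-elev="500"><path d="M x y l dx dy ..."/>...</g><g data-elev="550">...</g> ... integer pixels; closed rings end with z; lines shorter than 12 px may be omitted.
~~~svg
<g data-elev="200"><path d="M17 121l16-5 8 1 11 15 15 12 10 10 3 6-5 11-1 8 4 10 8 14-1 6-8 4-10-1-10-5-11-11-7-10-4-8-1-7 3-14-2-5-3 0-15 6"/></g><g data-elev="400"><path d="M399 17l-1 17 3 6 4 2 5-2 6-6 8-17"/><path d="M431 17l1 19 6 30-6 11-9 7-14 2-18-5-17-9-25-21-6-1-2 3 6 11 13 17 24 17 22 13 11 8 3 6 3 12 4 9 0 2-2 3-6 1-18-11-38-8-8-5-15-15-10-4-9 2-17 8 0 4 7 11 1 7-2 16-3 12-2 2-5-3-10-24-5-6-30-3-6 1-2 2 3 20-4 14-3 28-8 22 2 3 9 0 5 3 7 14 6 18 9 11-1 5-5-9-3-2-21 4-16-2-11-14-30-10-9-14-4-3-37 8-8 3-6 6-6 9-3 7 9 20 1 6-1 3-4 2-5-1-8-8-4-2-6 2 0 6 16 14 15 9 7 2 15 0 19 3 5 1 1 5-15 16-8 5-14-1-20-5-7 1-5 6-9 29-3 3-5-4-2-6 2-9 8-17 0-7-3-9-7-9-7-4-8 0-6 5-6 10-1 5 9 31 1 6-8 11-7 14-3 24 2 14-9 9-1 3 1 5 6 8 1 8"/></g>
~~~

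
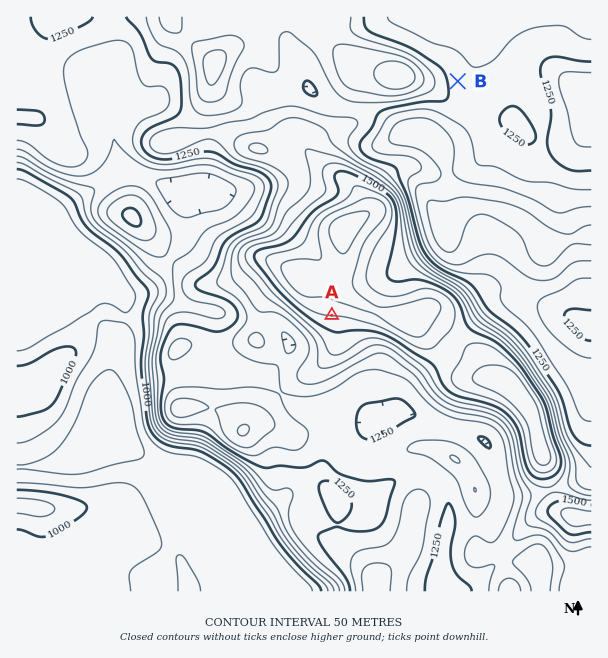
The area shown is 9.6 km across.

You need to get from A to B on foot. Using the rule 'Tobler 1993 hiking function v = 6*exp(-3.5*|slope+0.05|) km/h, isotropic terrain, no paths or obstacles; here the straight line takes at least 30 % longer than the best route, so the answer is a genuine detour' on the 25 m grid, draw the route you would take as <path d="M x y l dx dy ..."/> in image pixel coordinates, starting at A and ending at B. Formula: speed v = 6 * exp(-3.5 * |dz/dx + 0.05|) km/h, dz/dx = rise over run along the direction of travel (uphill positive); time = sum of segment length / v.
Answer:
<path d="M332 315l-6-12 0-33-15-30 0-19 6-12 9-9 3-6 0-3-11-21 0-8 6-12 39-39 15-7 32 0 6-3 27 0 6-3 1-2 8-15"/>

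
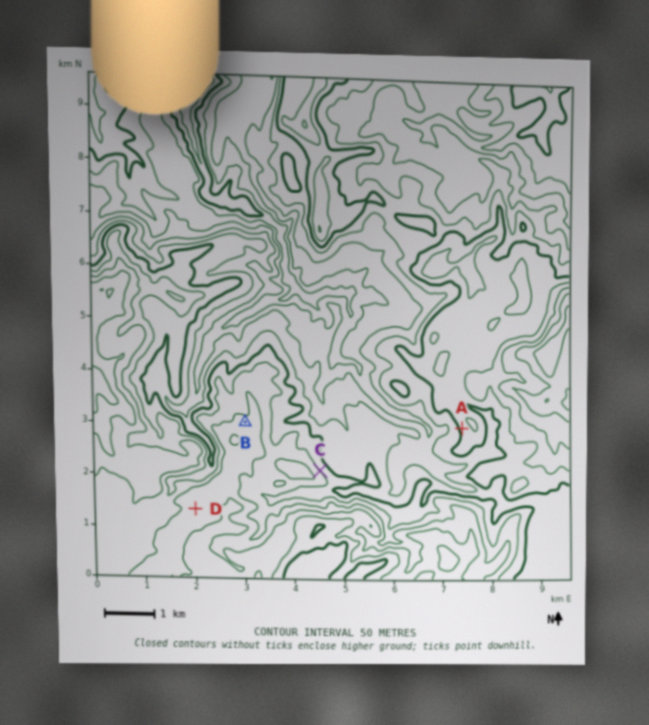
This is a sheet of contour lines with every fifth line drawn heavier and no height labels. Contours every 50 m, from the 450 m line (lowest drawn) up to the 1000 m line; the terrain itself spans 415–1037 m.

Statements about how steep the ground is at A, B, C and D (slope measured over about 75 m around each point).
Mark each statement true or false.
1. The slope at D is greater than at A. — false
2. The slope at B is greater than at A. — false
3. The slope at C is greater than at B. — true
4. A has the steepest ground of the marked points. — false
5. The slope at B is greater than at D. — true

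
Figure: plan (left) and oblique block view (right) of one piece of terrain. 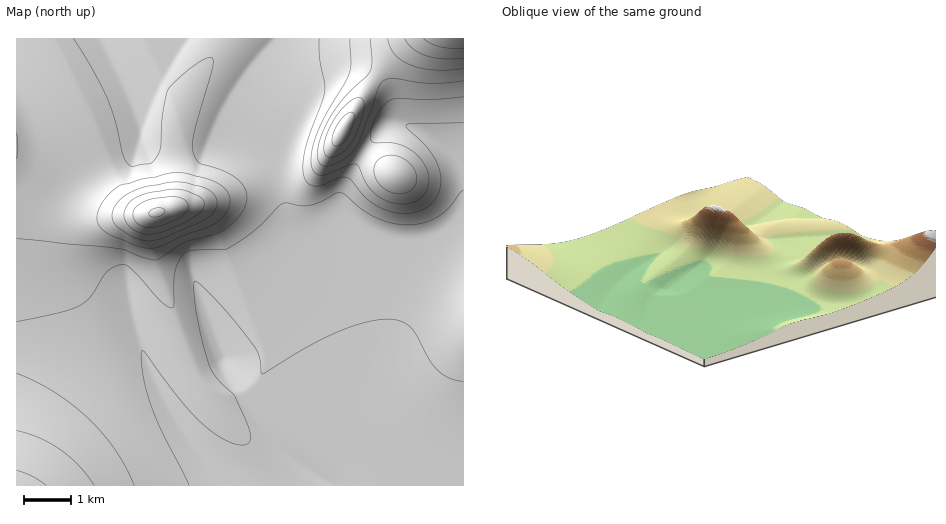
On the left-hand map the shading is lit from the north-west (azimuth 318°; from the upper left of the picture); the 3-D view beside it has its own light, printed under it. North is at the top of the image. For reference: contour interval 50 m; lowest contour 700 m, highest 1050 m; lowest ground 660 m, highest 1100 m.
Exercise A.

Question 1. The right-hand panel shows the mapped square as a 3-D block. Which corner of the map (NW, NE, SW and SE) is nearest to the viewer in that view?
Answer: SE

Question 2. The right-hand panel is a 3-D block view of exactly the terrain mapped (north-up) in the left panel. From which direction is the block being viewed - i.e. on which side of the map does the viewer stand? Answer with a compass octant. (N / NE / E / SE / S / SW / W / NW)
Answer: SE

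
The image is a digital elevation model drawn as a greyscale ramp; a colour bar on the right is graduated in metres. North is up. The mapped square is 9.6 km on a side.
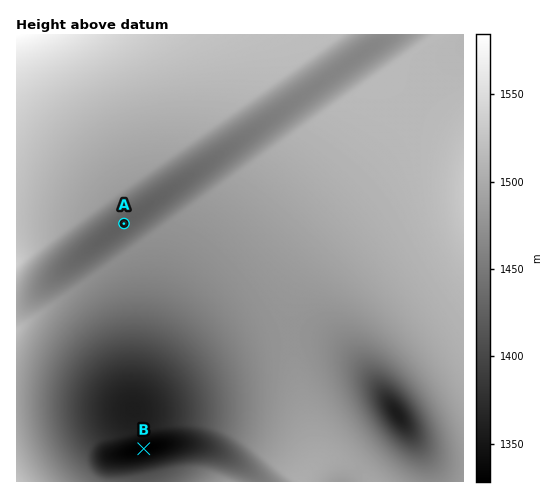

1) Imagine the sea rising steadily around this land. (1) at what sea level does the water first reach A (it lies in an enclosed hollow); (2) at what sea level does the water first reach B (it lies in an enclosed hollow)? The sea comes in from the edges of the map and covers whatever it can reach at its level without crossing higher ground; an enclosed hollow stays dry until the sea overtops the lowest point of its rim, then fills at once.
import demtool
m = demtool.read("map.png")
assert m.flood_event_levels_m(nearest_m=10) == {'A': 1470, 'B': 1420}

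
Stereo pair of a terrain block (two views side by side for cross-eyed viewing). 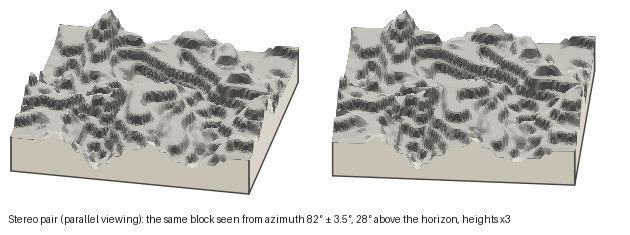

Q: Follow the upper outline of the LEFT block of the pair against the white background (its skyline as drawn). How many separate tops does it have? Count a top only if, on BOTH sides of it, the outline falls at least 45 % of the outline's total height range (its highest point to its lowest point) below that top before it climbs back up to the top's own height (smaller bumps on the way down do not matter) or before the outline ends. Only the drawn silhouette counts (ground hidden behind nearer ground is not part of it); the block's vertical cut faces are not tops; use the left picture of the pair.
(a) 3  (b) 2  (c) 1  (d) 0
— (d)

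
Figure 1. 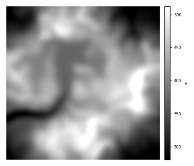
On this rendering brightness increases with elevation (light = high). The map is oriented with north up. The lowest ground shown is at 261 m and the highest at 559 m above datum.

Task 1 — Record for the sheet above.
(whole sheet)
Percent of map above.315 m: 89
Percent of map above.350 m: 79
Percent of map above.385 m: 66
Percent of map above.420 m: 46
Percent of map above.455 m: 20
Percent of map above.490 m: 6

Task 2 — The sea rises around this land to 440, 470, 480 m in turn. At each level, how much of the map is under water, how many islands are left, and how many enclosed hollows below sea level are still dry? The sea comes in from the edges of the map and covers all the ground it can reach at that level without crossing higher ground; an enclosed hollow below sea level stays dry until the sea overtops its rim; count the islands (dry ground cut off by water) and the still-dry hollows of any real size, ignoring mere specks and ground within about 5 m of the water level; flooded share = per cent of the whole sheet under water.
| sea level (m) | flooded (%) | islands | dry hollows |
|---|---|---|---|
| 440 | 70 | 1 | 0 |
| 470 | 88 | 4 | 0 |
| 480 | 91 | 3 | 0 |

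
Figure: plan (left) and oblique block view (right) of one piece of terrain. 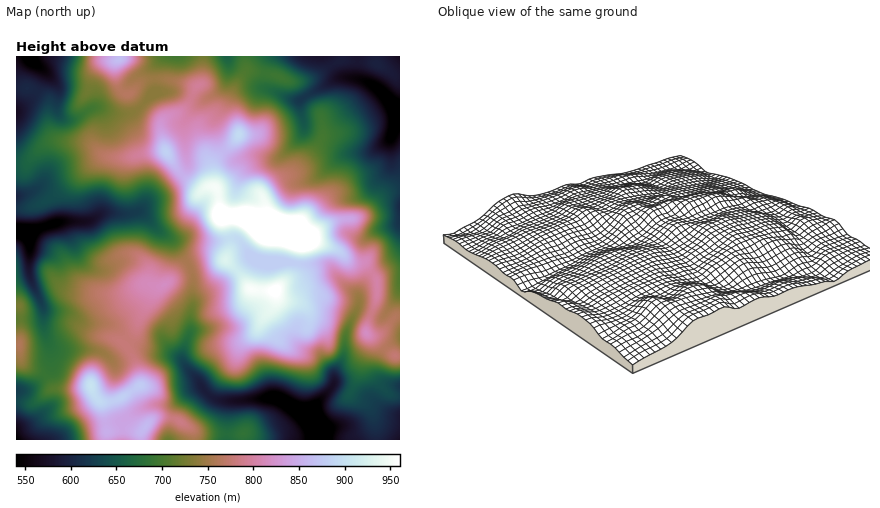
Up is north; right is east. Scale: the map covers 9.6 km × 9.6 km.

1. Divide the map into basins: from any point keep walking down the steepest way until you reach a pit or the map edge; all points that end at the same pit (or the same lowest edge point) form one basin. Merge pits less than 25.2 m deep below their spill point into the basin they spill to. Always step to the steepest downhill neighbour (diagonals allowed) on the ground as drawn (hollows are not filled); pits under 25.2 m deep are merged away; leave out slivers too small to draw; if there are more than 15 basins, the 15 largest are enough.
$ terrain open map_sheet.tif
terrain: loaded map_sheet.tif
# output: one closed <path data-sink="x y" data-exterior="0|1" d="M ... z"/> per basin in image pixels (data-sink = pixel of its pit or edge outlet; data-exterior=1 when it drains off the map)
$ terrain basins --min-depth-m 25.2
<path data-sink="318 430" data-exterior="0" d="M236 216l-13 0 7 24 0 8-4 12-20-2-16 5-22 20-12 4-4 5-18 42-9 10 11 20 4 22-22 14-17 2 6 28-1 10 34 0 2-10 10-11 14-2 10 2 14 9 4 12 206 0 0-124-6 1-7 11-11 7-8 0-2-3 2-12 9-22 0-18-4-6-9-10-14-3-16-13-24-8-14 0-18-9-12 1-16-12z"/><path data-sink="26 232" data-exterior="0" d="M64 141l-14 1-8 4-16 17-10 1 0 180 3 2 2 14 5 6 18 8 10 14 22 1 14-3 5 10 5 5 10 1 12-4 18-12-4-22-11-20 9-10 18-42 4-5 12-4 22-20 16-5 20 2 4-12 0-8-6-22-4-6-3-22-3-3-12 2-8-5-15-12-13-21-50 7-12-3-16-12z"/><path data-sink="400 114" data-exterior="1" d="M400 56l-154 0 0 14-10 14-10 24 13 26-25 28 0 24 4 6 1 14 3 10 20 1 22 14 14 0 18 9 14 0 10 3 18 7 12 11 12 2 6 5 9 12 0 18-11 30 2 7 8 0 6-3 12-15 6-1z"/><path data-sink="30 56" data-exterior="1" d="M120 56l-104 0 0 32 14 1 16 9 3 6 0 22 3 8 6 6 30 3 16 12 12 3 50-7-6-31-28-26-8-1-6-7-3-22 5-6z"/><path data-sink="228 56" data-exterior="1" d="M244 56l-42 0 0 26-7 6-5 14-8 9-16 7-5 6 0 10 5 18 13 20 23 17 12-3 0-24 25-28-13-26 10-24 10-14z"/><path data-sink="16 440" data-exterior="1" d="M18 345l-2 1 0 94 90 0 1-10-4-22-12-22-15 3-22-1-10-14-18-8-5-6z"/><path data-sink="176 56" data-exterior="1" d="M202 56l-82 0-5 8 2 18 3 8 6 4 4 0 12-12 6-3 18 0 30 8 6-5z"/><path data-sink="16 112" data-exterior="1" d="M28 88l-12 0 0 76 10-1 20-19 15-4-5-1-5-7-3-12 0-18-10-9z"/><path data-sink="168 440" data-exterior="1" d="M166 417l-14 2-10 11-2 10 54 0-4-12-14-9z"/>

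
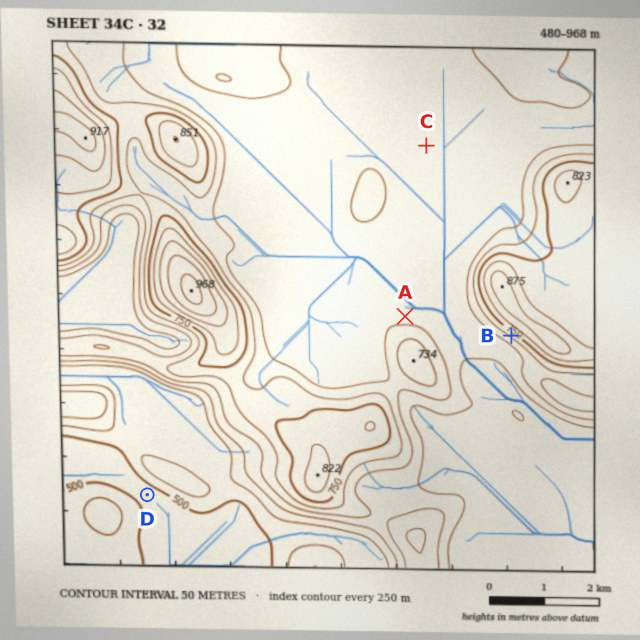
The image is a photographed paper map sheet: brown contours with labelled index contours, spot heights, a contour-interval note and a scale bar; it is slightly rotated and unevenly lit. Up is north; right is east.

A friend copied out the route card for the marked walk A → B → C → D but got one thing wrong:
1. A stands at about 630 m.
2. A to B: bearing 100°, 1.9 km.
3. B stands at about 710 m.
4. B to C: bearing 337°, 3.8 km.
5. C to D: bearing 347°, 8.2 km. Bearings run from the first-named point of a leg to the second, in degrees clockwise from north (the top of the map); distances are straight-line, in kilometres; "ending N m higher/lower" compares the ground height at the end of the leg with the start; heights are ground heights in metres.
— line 5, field bearing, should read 218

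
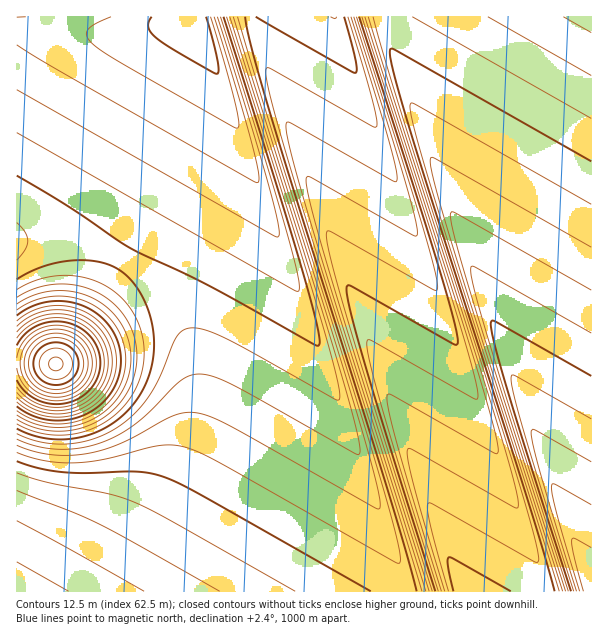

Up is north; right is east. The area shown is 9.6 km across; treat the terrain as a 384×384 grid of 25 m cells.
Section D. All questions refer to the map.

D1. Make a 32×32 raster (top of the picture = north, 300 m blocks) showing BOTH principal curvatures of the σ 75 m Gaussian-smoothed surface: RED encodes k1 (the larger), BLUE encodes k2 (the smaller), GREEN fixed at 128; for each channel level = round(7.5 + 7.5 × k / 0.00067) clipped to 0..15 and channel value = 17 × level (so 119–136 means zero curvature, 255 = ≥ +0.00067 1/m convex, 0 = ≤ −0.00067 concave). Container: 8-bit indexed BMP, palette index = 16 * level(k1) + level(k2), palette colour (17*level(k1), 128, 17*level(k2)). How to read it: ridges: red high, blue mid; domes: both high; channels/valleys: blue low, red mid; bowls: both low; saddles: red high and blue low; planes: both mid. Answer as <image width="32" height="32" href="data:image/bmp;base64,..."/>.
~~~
<image width="32" height="32" href="data:image/bmp;base64,Qk02CAAAAAAAADYEAAAoAAAAIAAAACAAAAABAAgAAAAAAAAEAAATCwAAEwsAAAABAAAAAAAAAIAAABGAAAAigAAAM4AAAESAAABVgAAAZoAAAHeAAACIgAAAmYAAAKqAAAC7gAAAzIAAAN2AAADugAAA/4AAAACAEQARgBEAIoARADOAEQBEgBEAVYARAGaAEQB3gBEAiIARAJmAEQCqgBEAu4ARAMyAEQDdgBEA7oARAP+AEQAAgCIAEYAiACKAIgAzgCIARIAiAFWAIgBmgCIAd4AiAIiAIgCZgCIAqoAiALuAIgDMgCIA3YAiAO6AIgD/gCIAAIAzABGAMwAigDMAM4AzAESAMwBVgDMAZoAzAHeAMwCIgDMAmYAzAKqAMwC7gDMAzIAzAN2AMwDugDMA/4AzAACARAARgEQAIoBEADOARABEgEQAVYBEAGaARAB3gEQAiIBEAJmARACqgEQAu4BEAMyARADdgEQA7oBEAP+ARAAAgFUAEYBVACKAVQAzgFUARIBVAFWAVQBmgFUAd4BVAIiAVQCZgFUAqoBVALuAVQDMgFUA3YBVAO6AVQD/gFUAAIBmABGAZgAigGYAM4BmAESAZgBVgGYAZoBmAHeAZgCIgGYAmYBmAKqAZgC7gGYAzIBmAN2AZgDugGYA/4BmAACAdwARgHcAIoB3ADOAdwBEgHcAVYB3AGaAdwB3gHcAiIB3AJmAdwCqgHcAu4B3AMyAdwDdgHcA7oB3AP+AdwAAgIgAEYCIACKAiAAzgIgARICIAFWAiABmgIgAd4CIAIiAiACZgIgAqoCIALuAiADMgIgA3YCIAO6AiAD/gIgAAICZABGAmQAigJkAM4CZAESAmQBVgJkAZoCZAHeAmQCIgJkAmYCZAKqAmQC7gJkAzICZAN2AmQDugJkA/4CZAACAqgARgKoAIoCqADOAqgBEgKoAVYCqAGaAqgB3gKoAiICqAJmAqgCqgKoAu4CqAMyAqgDdgKoA7oCqAP+AqgAAgLsAEYC7ACKAuwAzgLsARIC7AFWAuwBmgLsAd4C7AIiAuwCZgLsAqoC7ALuAuwDMgLsA3YC7AO6AuwD/gLsAAIDMABGAzAAigMwAM4DMAESAzABVgMwAZoDMAHeAzACIgMwAmYDMAKqAzAC7gMwAzIDMAN2AzADugMwA/4DMAACA3QARgN0AIoDdADOA3QBEgN0AVYDdAGaA3QB3gN0AiIDdAJmA3QCqgN0Au4DdAMyA3QDdgN0A7oDdAP+A3QAAgO4AEYDuACKA7gAzgO4ARIDuAFWA7gBmgO4Ad4DuAIiA7gCZgO4AqoDuALuA7gDMgO4A3YDuAO6A7gD/gO4AAID/ABGA/wAigP8AM4D/AESA/wBVgP8AZoD/AHeA/wCIgP8AmYD/AKqA/wC7gP8AzID/AN2A/wDugP8A/4D/AIeHh4eHh4eHh4eHh4eHh4eHh4eHh7fnhIGHh4eH97Zwh4eHh4eHh4eHh4eHh4eHh4eHh4eH57dxhIeHh5f4g4GHh4eHh4eHh4eHh4eHh4eHh4eHh5f4hnCHh4eH1+eAhYeHh4eHh4eHh4eHh4eHh4eHh4eHx9eDgoeHh4f3pYCHh4eHh4eHh4eHh4eHh4eHh4eHh4f4p3CFh4eHp/iCgoeHh4eHh4eHh4eHh4eHh4eHh4eHp/iFgIeHh4fnx3CGh4aGhoaGh4eHh4eHh4eHh4eHh4fXx4KDh4eHh/iUgIeHhoaFhoaGh4eHh4eHh4eHh4eHl/iWcIaHh4e394CDh4eVlZWVhYaGh4eHh4eHh4eHh4e354SBh4eHh/e2cIaHh5amppaWlYaGh4eHh4eHh4eHh+e3gYSHh4eX+IOBh4eHp7i5qKeWhoaGh4eHh4eHh4eX+IZwh4eHh8fngISHh4e5y8u5uKaWhoaHh4eHh4eHh8fXg4KHh4eH96aAh4eHh8rMzMq4ppaGhoeHh4eHh4eH96dwhYeHh6f4goKHh4eHucvLurimloaGh4eHh4eHh6f4hYCHh4eH59dwhYeHh4eoubm4p5aFhoaHh4eHh4eH18eCg4eHh4f3lYCHh4eHh5amp6aWlYaGh4eHh4eHh4f4lnCGh4eHt/eBg4eHh4eHlZWVlYWGhoaHh4eHh4eHt+iEgYeHh4f3t3CGh4eHh4eGhYWGhoaGh4eHh4eHh4fnt4GEh4eHl/iEgIeHh4eHh4aGhoaGh4eHh4eHh4eHl/iWcIeHh4fH54CEh4eHh4eHh4eHh4eHh4eHh4eHh4fH14OCh4eHh/emgIeHh4eHh4eHh4eHh4eHh4eHh4eHh/encIWHh4en+IKBh4eHh4eHh4eHh4eHh4eHh4eHh4en+IVwh4eHh9fXcIWHh4eHh4eHh4eHh4eHh4eHh4eHh9fHgoOHh4eH95WAh4eHh4eHh4eHh4eHh4eHh4eHh4eH+JdwhoeHh7f3gYOHh4eHh4eHh4eHh4eHh4eHh4eHh7fohIGHh4eH98dwhoeHh4eHh4eHh4eHh4eHh4eHh4eH57eBhIeHh5f4lICHh4eHh4eHh4eHh4eHh4eHh4eHiJf4lnCGh4iHx+eAhIeHh4eHh4eHh4eHh4eHh4eHh4eIx9eDgYeHiIf3pnCHh4eHh4eHh4eHh4eHh4eHh4eHh4j4p4CFh4eHl/iDgYeHh4eHh4eHh4eHh4eHh4eHh4eIqPiFgIeHh4fX13CFh4eHh4eHh4eHh4eHh4eHh4eHh4jY14KCh4eIiPilgIeHh4eHh4eHh4eHl5enp6eXl5eHiPingIaHh4io94GCh4eHh4eHh4eHh4c="/>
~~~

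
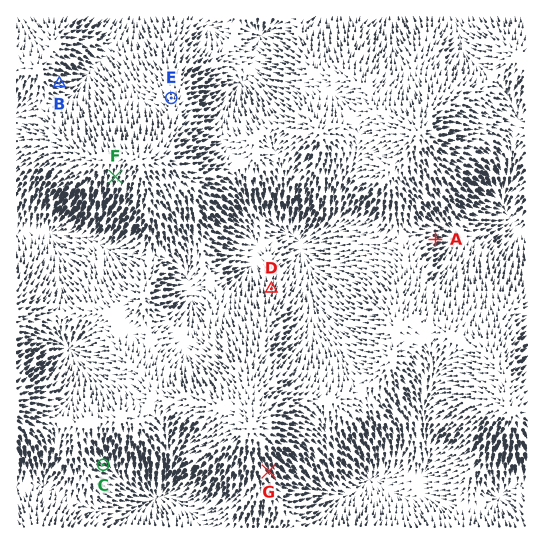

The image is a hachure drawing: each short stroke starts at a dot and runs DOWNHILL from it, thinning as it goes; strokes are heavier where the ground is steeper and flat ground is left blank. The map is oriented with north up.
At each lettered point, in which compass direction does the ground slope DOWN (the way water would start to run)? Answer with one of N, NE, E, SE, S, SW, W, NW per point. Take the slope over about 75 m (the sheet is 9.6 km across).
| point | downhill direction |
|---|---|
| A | E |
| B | E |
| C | SE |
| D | N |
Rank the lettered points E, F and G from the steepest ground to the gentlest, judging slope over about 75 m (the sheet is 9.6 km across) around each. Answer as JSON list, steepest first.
["G", "F", "E"]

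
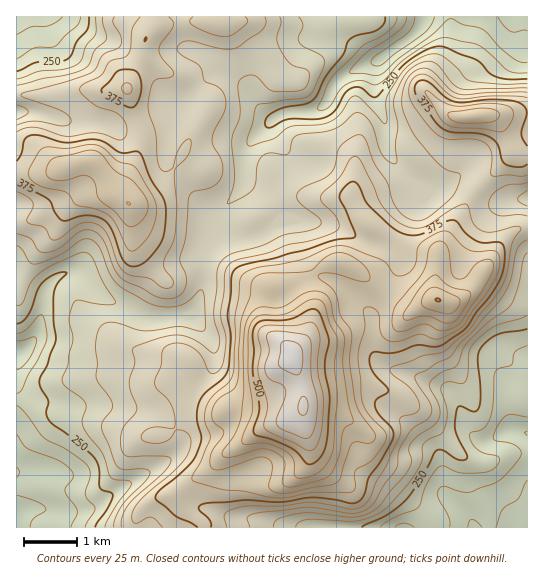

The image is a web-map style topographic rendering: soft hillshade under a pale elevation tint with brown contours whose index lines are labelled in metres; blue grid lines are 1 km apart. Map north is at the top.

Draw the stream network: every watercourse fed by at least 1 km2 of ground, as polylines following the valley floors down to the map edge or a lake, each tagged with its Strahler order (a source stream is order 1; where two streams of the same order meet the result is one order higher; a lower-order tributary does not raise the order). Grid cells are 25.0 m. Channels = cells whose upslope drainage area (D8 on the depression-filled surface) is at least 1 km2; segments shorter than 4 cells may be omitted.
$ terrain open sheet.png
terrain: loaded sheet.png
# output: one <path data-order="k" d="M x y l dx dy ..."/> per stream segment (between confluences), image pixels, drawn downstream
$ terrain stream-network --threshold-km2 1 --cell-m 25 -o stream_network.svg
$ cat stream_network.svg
<path data-order="2" d="M243 517l3 1 15 1 1 2 9 1 2 1 6 0 2 2 14 0 2 1 8 0 1 1 97 0"/><path data-order="1" d="M374 482l29 29 0 16"/><path data-order="1" d="M247 477l-9 8 0 26 5 6"/><path data-order="1" d="M181 447l-16 16-7 3-20 13-7 3-2 3-11 5-8 7-1 0-7 6-7 4-4 0-1 2-21 0-2 1-42 0-8 7 0 10"/><path data-order="2" d="M517 430l10 3 0 1"/><path data-order="1" d="M402 421l37 37 0 4 2 1 0 22 2 6 27 27 3 5 0 4 1 0"/><path data-order="1" d="M63 407l-2 0-2-1-32 0-10 11 0 54"/><path data-order="1" d="M505 386l0 19 1 1 1 11 3 6 7 7"/><path data-order="1" d="M215 359l0-8-1-1 0-4-3-5-10-12-6-8-5-4-12 0"/><path data-order="1" d="M527 354l0 4"/><path data-order="2" d="M22 351l-3 2-2-2"/><path data-order="1" d="M33 351l-11 0"/><path data-order="2" d="M178 317l-11 0-1 1-19 0-8-4-2 0-6-4-21-9-8-6-21-21-3-1-9 0"/><path data-order="1" d="M369 314l4 4 0 33 4 7 10 11 24 5 15 8 8 1 1 2 7 1 4 3 9 9 4 8 0 3 3 4 0 2 1 2 3 9 15 15 9 0 12-8 8-2 1-1 6 0"/><path data-order="1" d="M195 307l-2 6-8 1-2 1-4 0-1 2"/><path data-order="2" d="M69 273l-7 1-4 3-12 12 0 2-1 2 0 5-2 1 0 10-1 1 0 5-1 2 0 5-2 1-1 8-5 10-11 10"/><path data-order="1" d="M78 266l-5 5-3 0-1 2"/><path data-order="1" d="M397 243l4-4 5-16 3-2 1-4 8-12 0-3-3-4 0-4-1-1-1-11"/><path data-order="1" d="M213 233l1-3 0-5 1-2 0-4 2-1"/><path data-order="1" d="M315 223l-14-2-7 2-4 0-1 2-6 0-6 2-6 0-8 6-5 2-4 0-1 2-23 0-5-3-8-8 0-8"/><path data-order="2" d="M217 218l1-5 23-23 2-5 2-30 4-9 2-4 20-20"/><path data-order="1" d="M507 202l3-1 8 0 1-2 8 0 0-1"/><path data-order="2" d="M413 182l-20-21-6-12 0-7-1-1 0-16-1-2 0-4-8-16 0-5-2-1 0-34 3-2"/><path data-order="1" d="M466 169l-13 13-8 4-8 1-2 2-6 0-7-3-5 0-4-4"/><path data-order="1" d="M271 134l0-12"/><path data-order="1" d="M171 126l4-9 14-18 2-4 0-2 4-3 16-16 18 0"/><path data-order="1" d="M106 123l-5 0-2-1-32 0-1-1-4 0-1-2-11-2-1-2-11-1-1-1-20 0"/><path data-order="3" d="M275 118l11-5 17 0 2-2 8 0 6-2 8-8 7-15 12-12 19-9 8-2 1-1"/><path data-order="2" d="M229 74l8 5 17 18 3 5 16 16 2 0"/><path data-order="3" d="M374 62l4-1"/><path data-order="3" d="M378 61l7-7 4-1 12-10 4-1 4-4 1 0 11-11 2-5 0-5 2 0"/><path data-order="1" d="M211 57l18 17"/><path data-order="1" d="M330 42l13 0 2 1 2 0 19 19 8 0"/><path data-order="1" d="M50 29l0-8-3-4"/><path data-order="2" d="M47 17l-5 0"/><path data-order="1" d="M70 17l-23 0"/>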